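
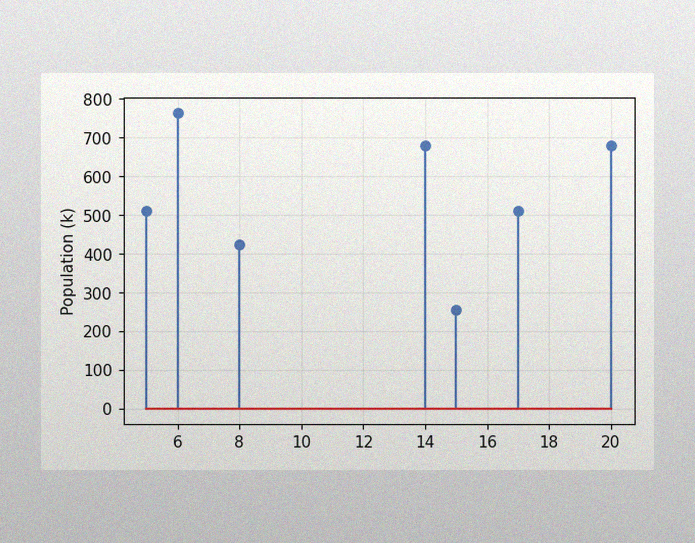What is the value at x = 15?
255k

The image has some photo noise and uneven lighting. The stem at x=15 reaches 255k.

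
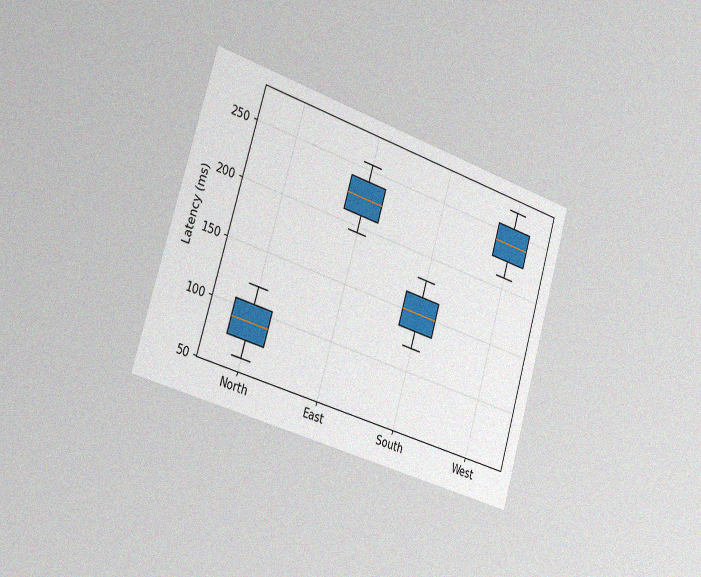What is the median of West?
The chart is tilted about 17° clockwise and viewed slightly from the left, with some photo noise. The median line in the West box sits at 240ms.

240ms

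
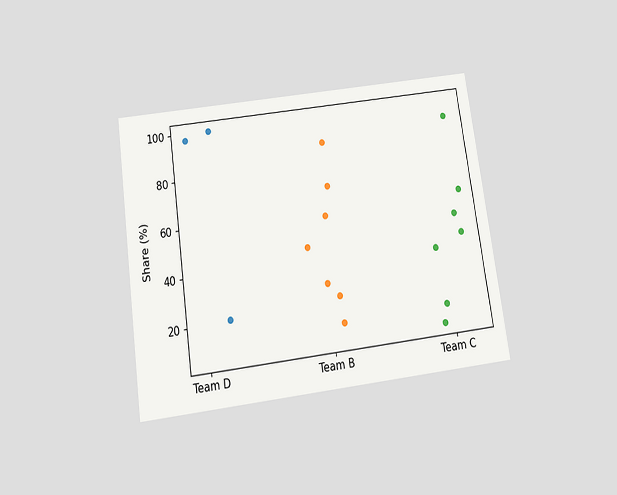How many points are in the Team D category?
The chart is tilted about 8° counter-clockwise and viewed slightly from below. Counting the markers in the Team D column gives 3.

3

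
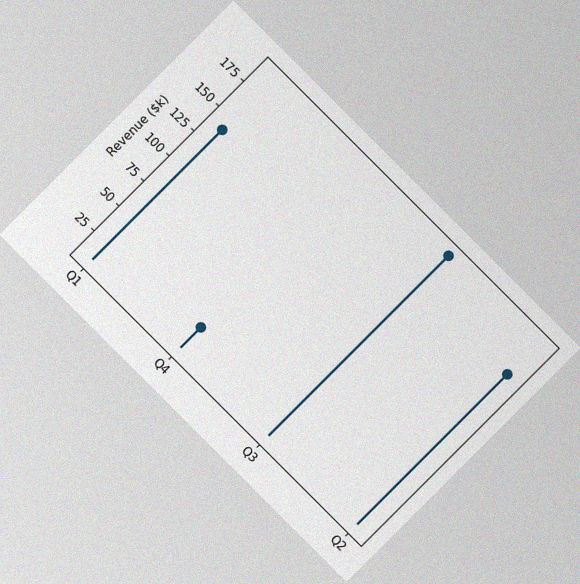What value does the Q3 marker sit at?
$190k

The chart is tilted about 45° clockwise, with some photo noise. The Q3 marker sits at $190k.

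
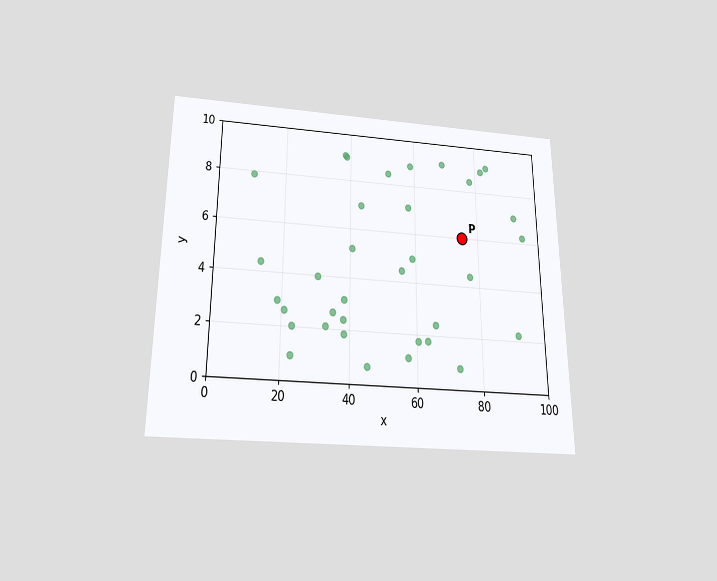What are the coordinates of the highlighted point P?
(75, 6)

The chart is viewed slightly from below. Following the gridlines from P to each axis, P sits at (75, 6).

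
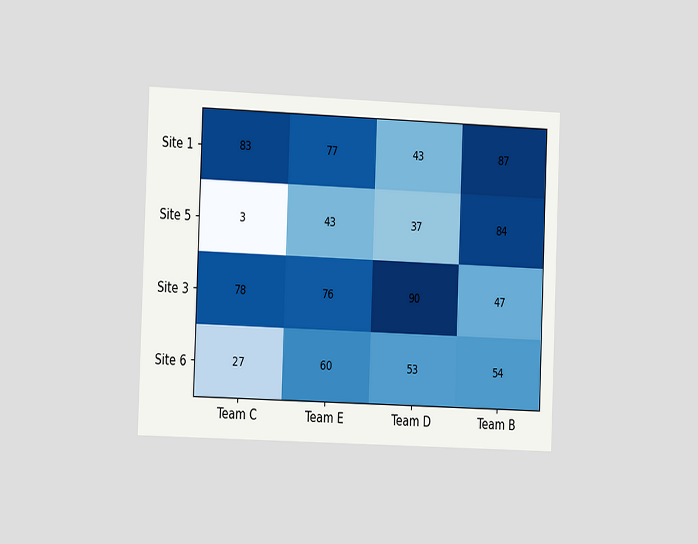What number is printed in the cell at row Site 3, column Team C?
78

The chart is tilted about 2° clockwise and viewed slightly from the left. The (Site 3, Team C) cell reads 78.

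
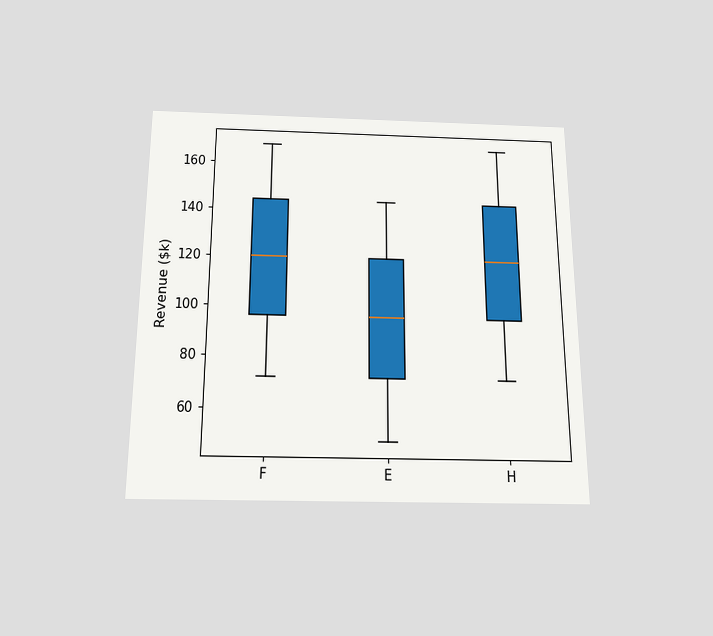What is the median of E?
$96k

The chart is viewed slightly from below. The median line in the E box sits at $96k.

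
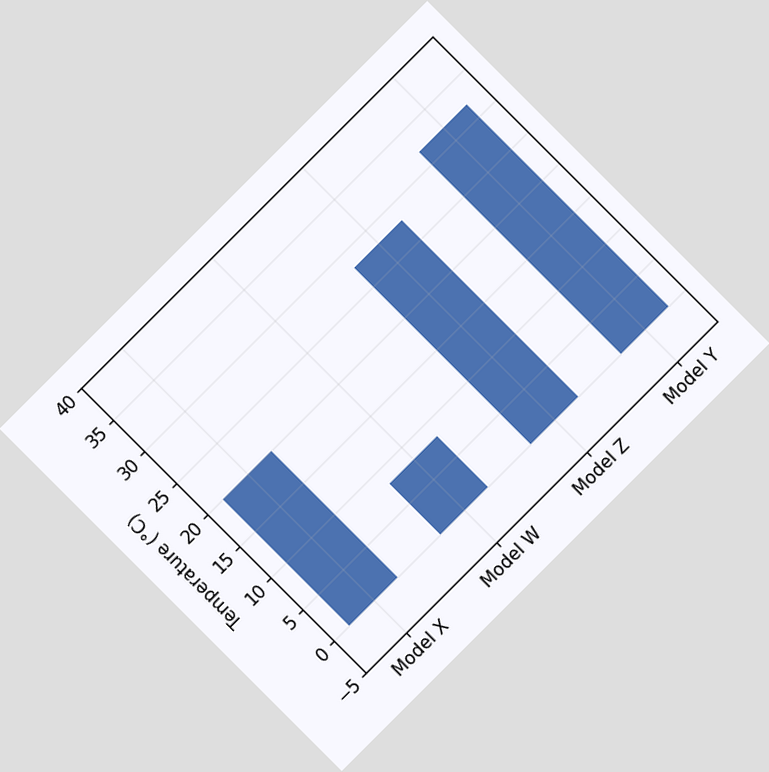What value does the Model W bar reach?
8°C

The chart is tilted about 45° counter-clockwise. Reading along the chart's y-axis, the Model W bar reaches 8°C.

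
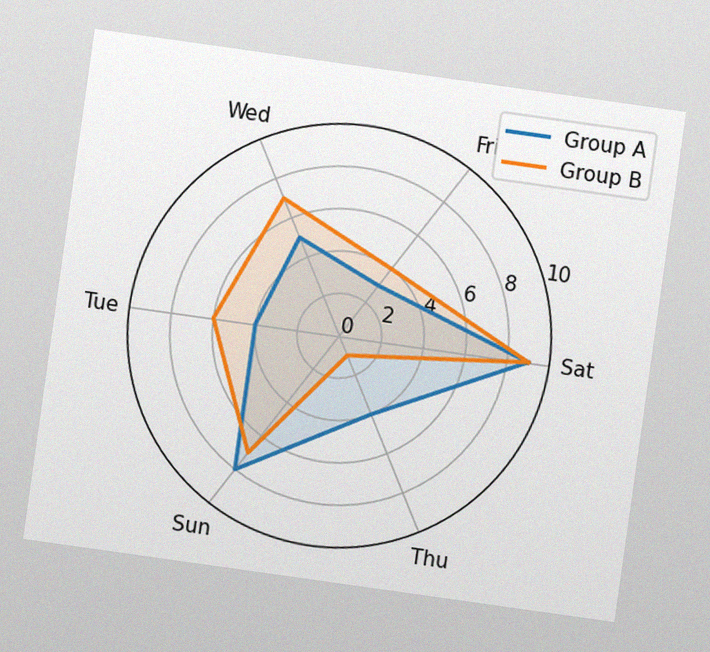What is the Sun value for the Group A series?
8

The chart is tilted about 8° clockwise, with some photo noise. On the Sun axis, Group A reaches 8.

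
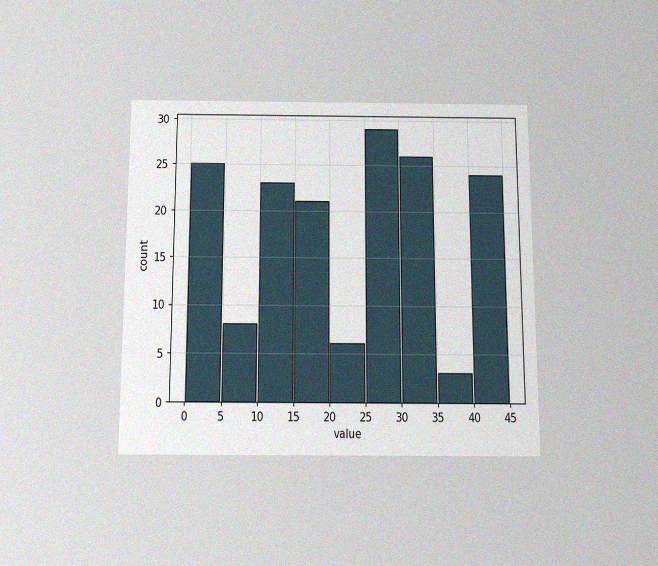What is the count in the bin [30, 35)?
The chart is viewed slightly from below, with some photo noise. The [30, 35) bin has height 26.

26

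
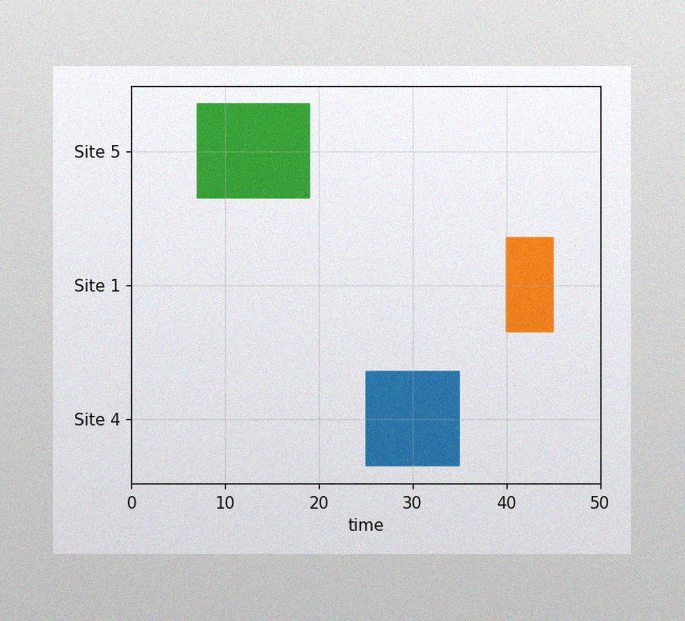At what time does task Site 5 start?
7

The image has some photo noise and uneven lighting. The Site 5 bar begins at t=7.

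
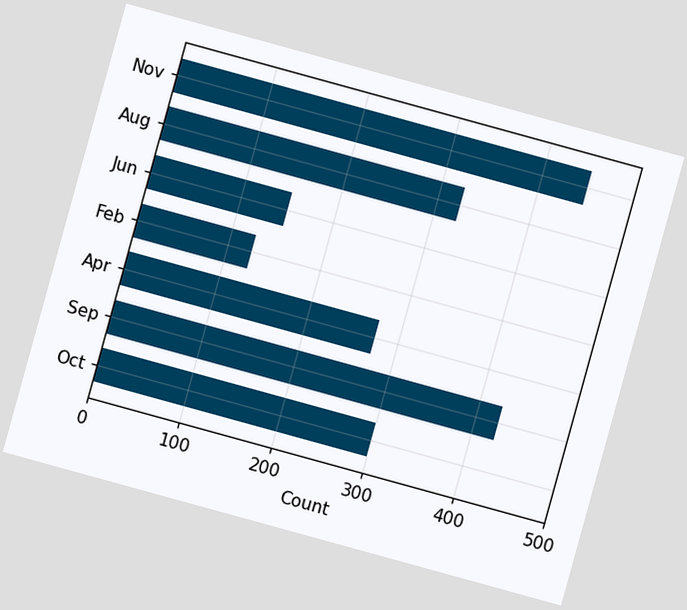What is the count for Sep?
The chart is tilted about 15° clockwise. Reading along the chart's x-axis, the Sep bar reaches 425.

425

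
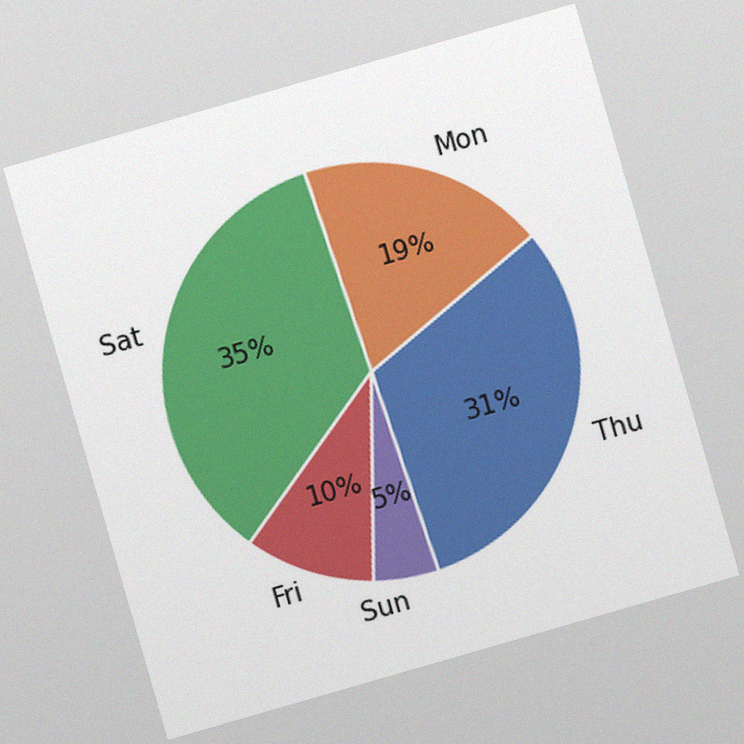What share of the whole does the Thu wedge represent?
The chart is tilted about 16° counter-clockwise, with some photo noise. The Thu slice takes up 31% of the pie.

31%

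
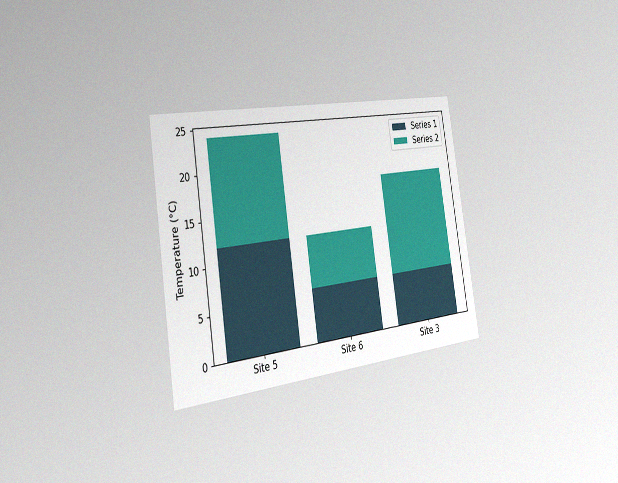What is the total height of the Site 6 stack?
The chart is tilted about 9° counter-clockwise and viewed slightly from the left, with some photo noise. The Site 6 stack's top reaches 12°C on the y-axis.

12°C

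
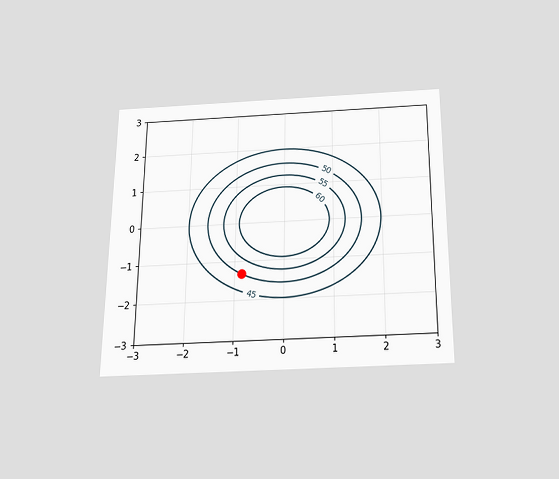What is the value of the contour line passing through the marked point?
The chart is viewed slightly from below. The marked point sits on the contour labelled 50.

50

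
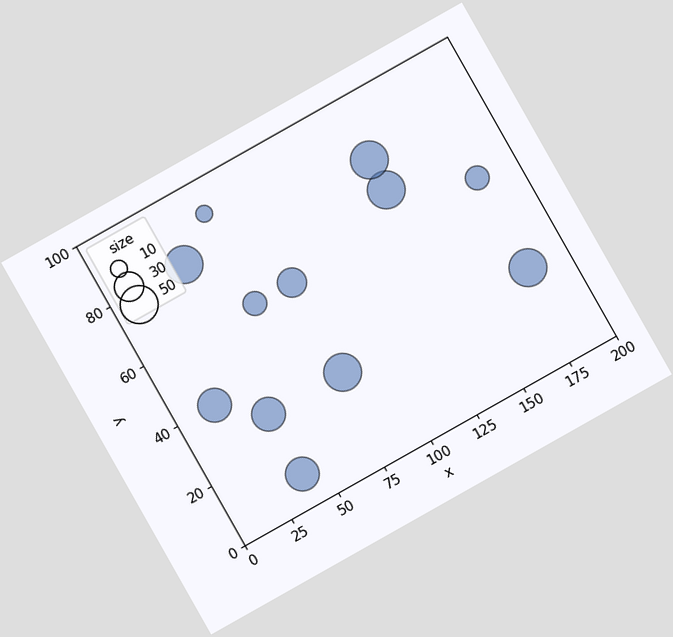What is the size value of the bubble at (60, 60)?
The chart is tilted about 29° counter-clockwise. Matching the bubble at (60, 60) against the size legend gives 20.

20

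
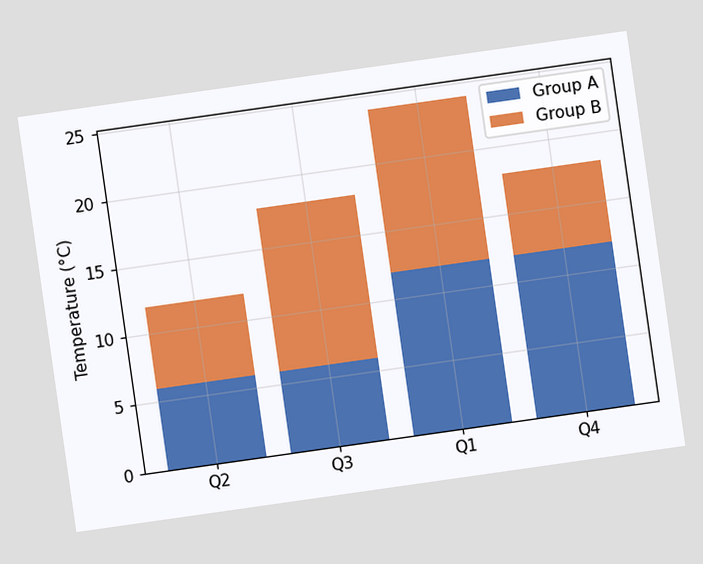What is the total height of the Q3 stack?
18°C

The chart is tilted about 8° counter-clockwise. The Q3 stack's top reaches 18°C on the y-axis.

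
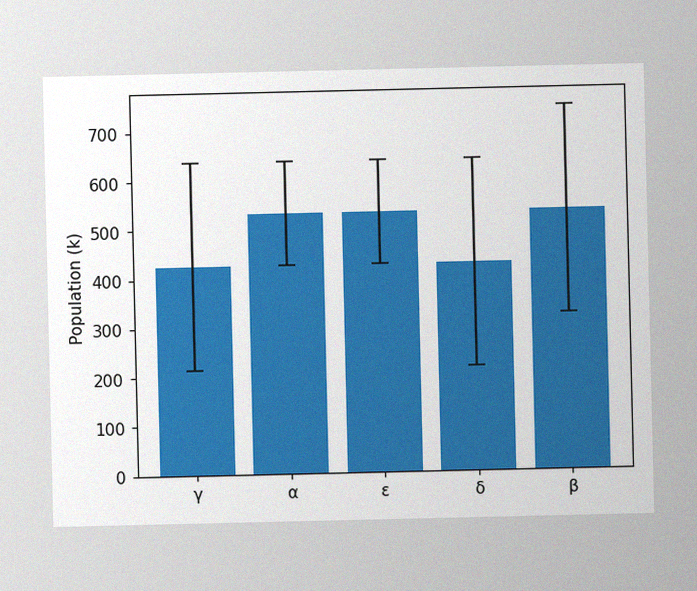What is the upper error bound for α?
636k

The image has some photo noise and uneven lighting. The α bar's upper whisker reaches 636k.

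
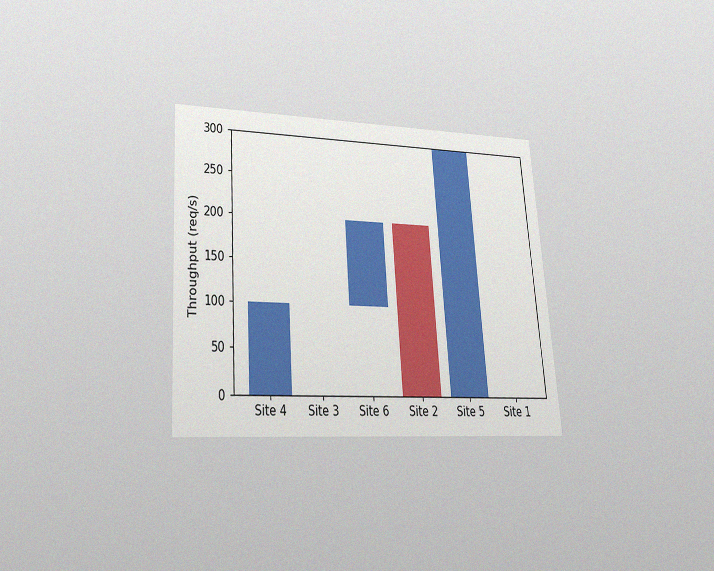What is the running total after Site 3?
The chart is tilted about 4° counter-clockwise and viewed slightly from below, with some photo noise. After Site 3 the running total reaches 100req/s.

100req/s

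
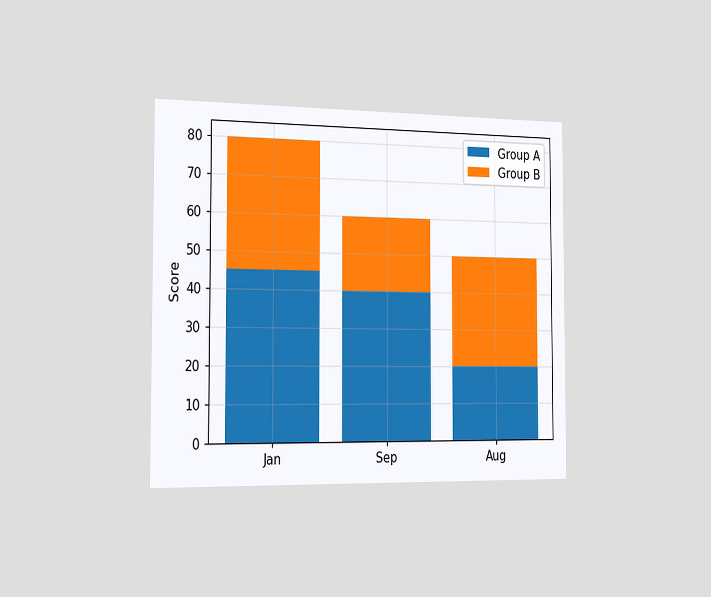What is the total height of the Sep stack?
60

The chart is viewed slightly from the left. The Sep stack's top reaches 60 on the y-axis.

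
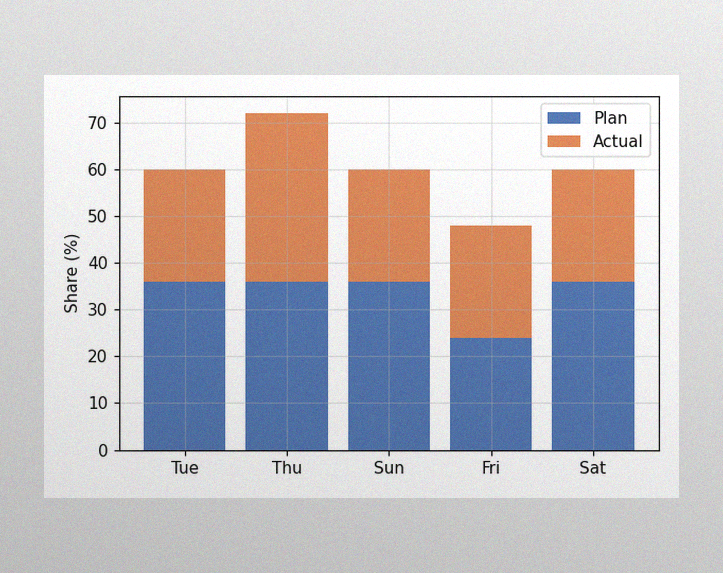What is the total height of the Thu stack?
72%

The image has some photo noise and uneven lighting. The Thu stack's top reaches 72% on the y-axis.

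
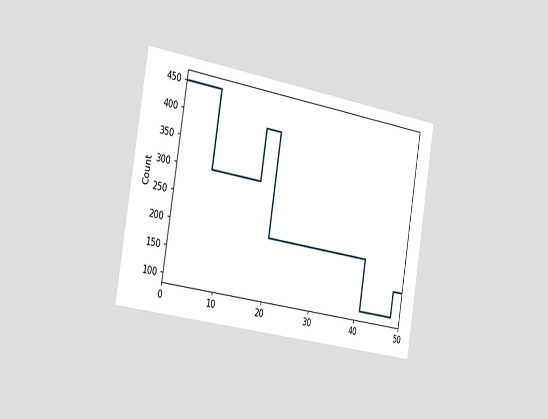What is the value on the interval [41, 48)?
The chart is tilted about 9° clockwise and viewed slightly from the left. On [41, 48) the step sits at 100.

100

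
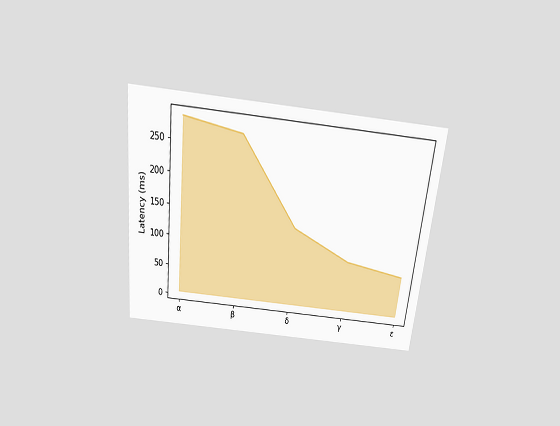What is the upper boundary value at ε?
The chart is tilted about 6° clockwise and viewed slightly from above. At ε the upper boundary is at 75ms.

75ms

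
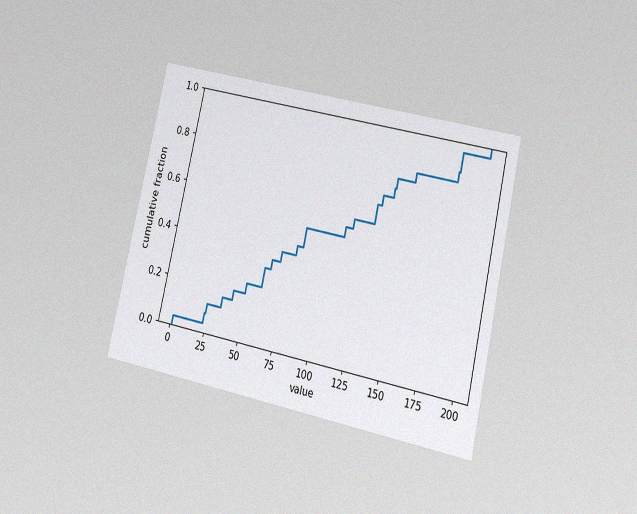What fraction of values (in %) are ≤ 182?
The chart is tilted about 13° clockwise and viewed at a slight angle, with some photo noise. At x=182 the ECDF step is at 96%.

96%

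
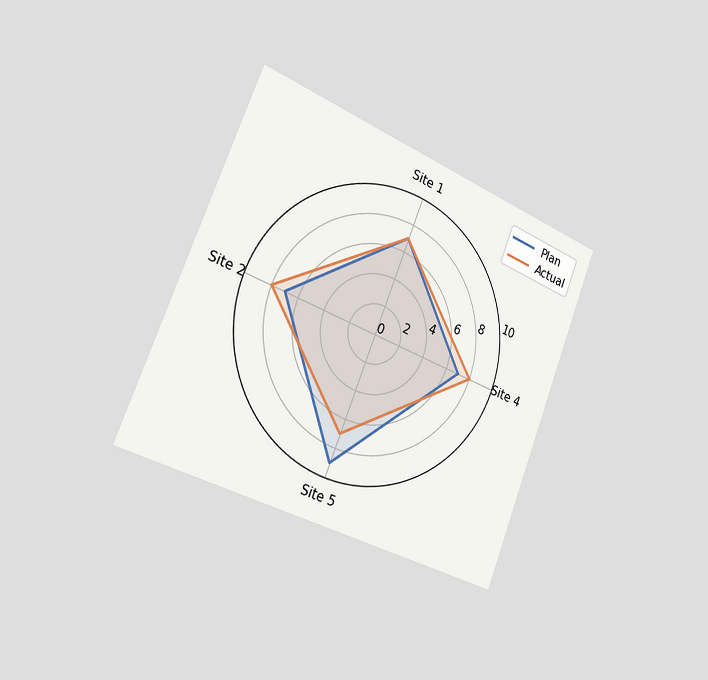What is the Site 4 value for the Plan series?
The chart is tilted about 22° clockwise and viewed slightly from the left. On the Site 4 axis, Plan reaches 7.

7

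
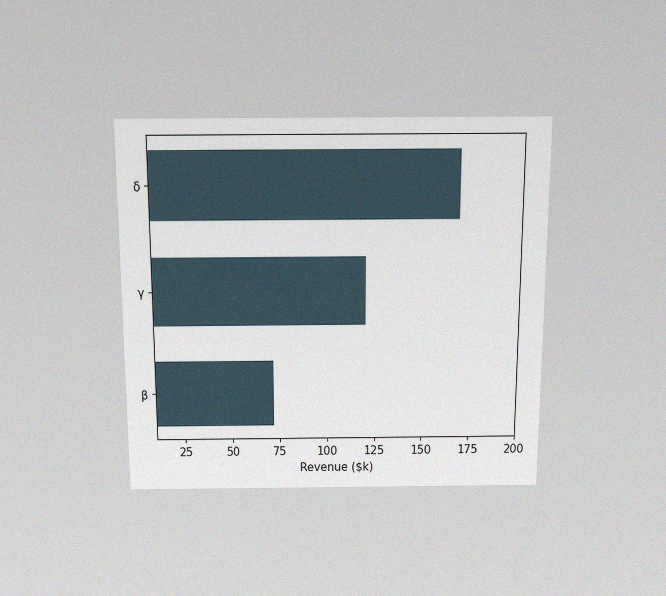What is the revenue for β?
$72k

The chart is viewed slightly from above, with some photo noise. Reading along the chart's x-axis, the β bar reaches $72k.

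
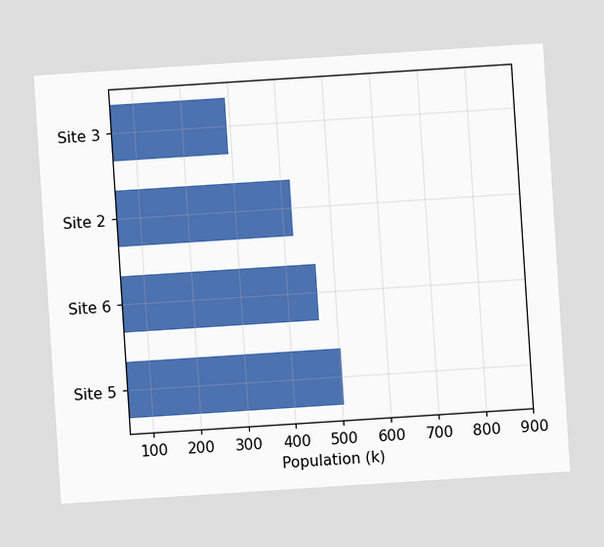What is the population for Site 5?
The chart is tilted about 4° counter-clockwise. Reading along the chart's x-axis, the Site 5 bar reaches 504k.

504k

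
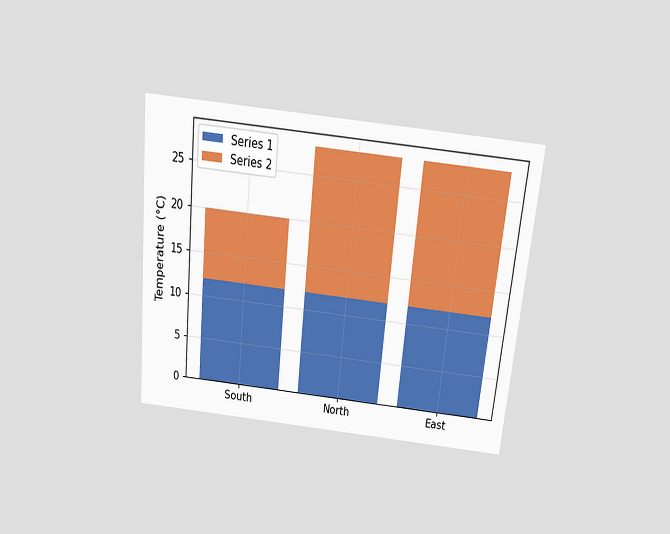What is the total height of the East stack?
The chart is tilted about 6° clockwise and viewed slightly from above. The East stack's top reaches 28°C on the y-axis.

28°C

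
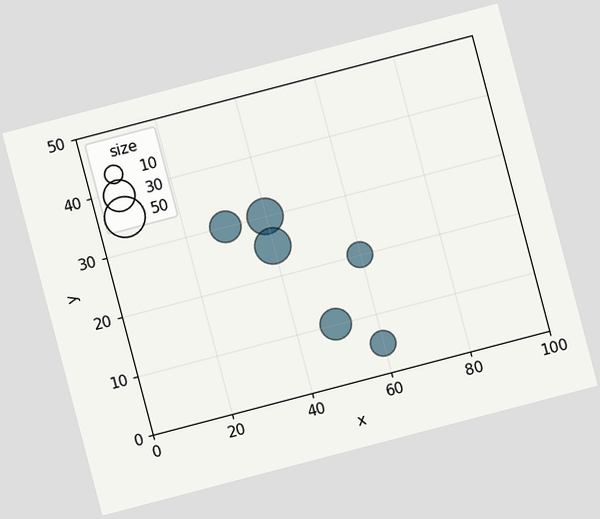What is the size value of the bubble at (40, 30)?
40

The chart is tilted about 15° counter-clockwise. Matching the bubble at (40, 30) against the size legend gives 40.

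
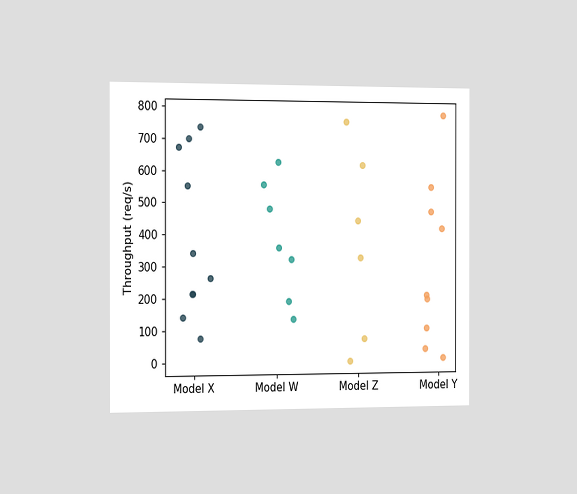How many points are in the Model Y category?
9

The chart is viewed slightly from the left. Counting the markers in the Model Y column gives 9.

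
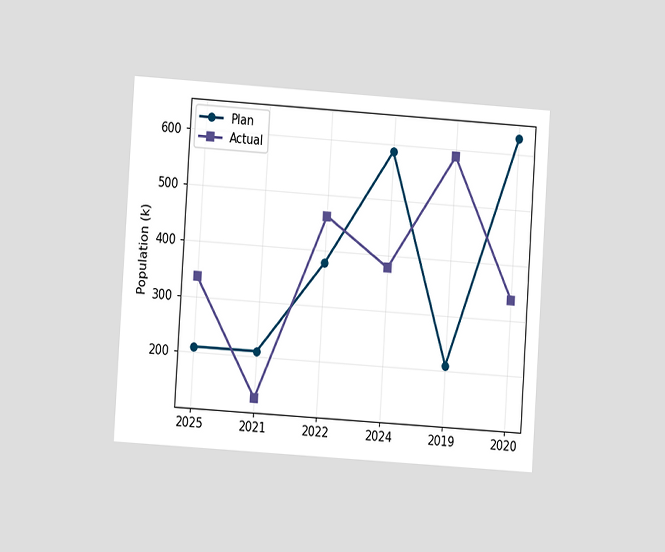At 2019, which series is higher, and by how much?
Actual, by 378k

The chart is tilted about 4° clockwise and viewed at a slight angle. At 2019, Actual sits above the other line by 378k.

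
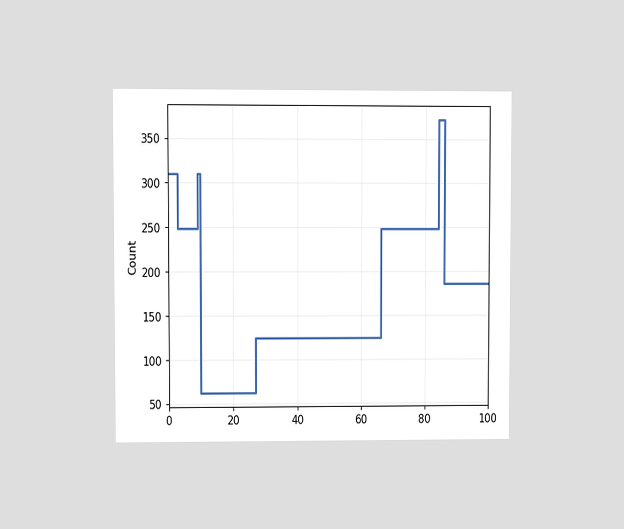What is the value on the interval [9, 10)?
310

The chart is viewed at a slight angle. On [9, 10) the step sits at 310.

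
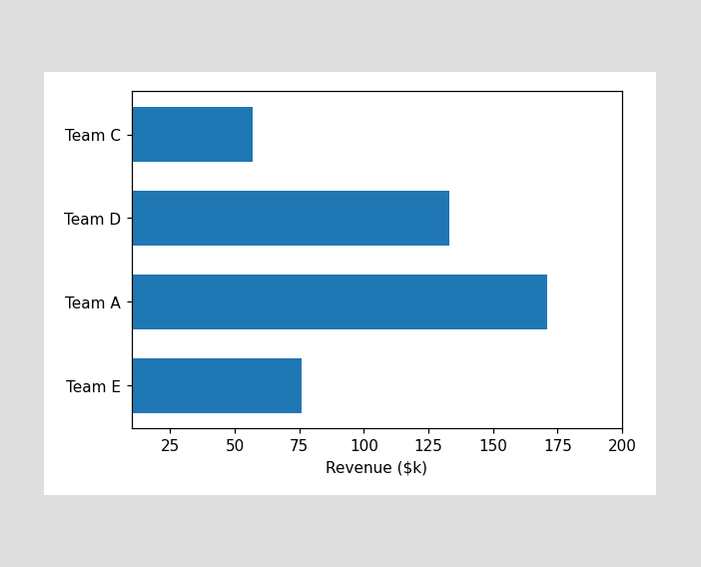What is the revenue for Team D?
$133k

Reading along the chart's x-axis, the Team D bar reaches $133k.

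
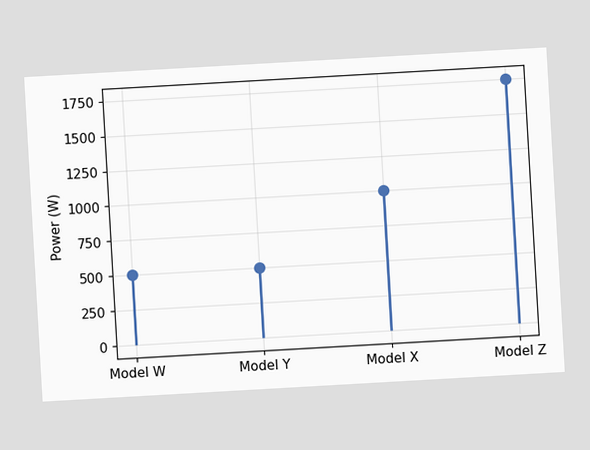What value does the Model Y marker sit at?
The chart is tilted about 3° counter-clockwise. The Model Y marker sits at 500W.

500W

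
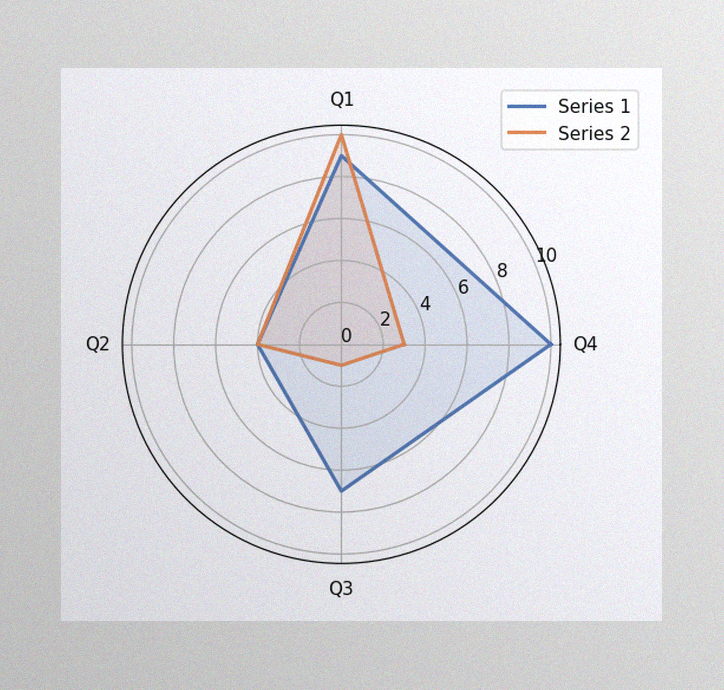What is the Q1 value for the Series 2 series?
The image has some photo noise and uneven lighting. On the Q1 axis, Series 2 reaches 10.

10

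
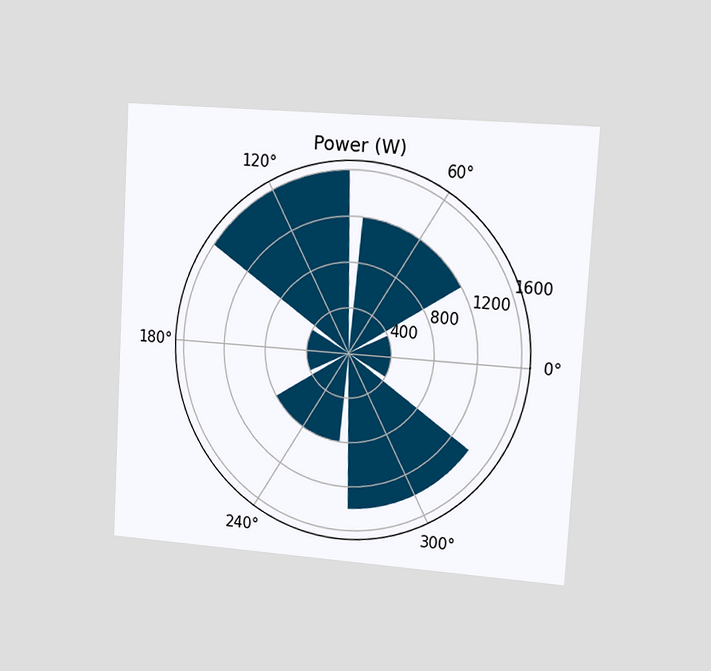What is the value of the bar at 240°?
800W

The chart is tilted about 3° clockwise and viewed slightly from the right. The bar at 240° reaches 800W on the radial axis.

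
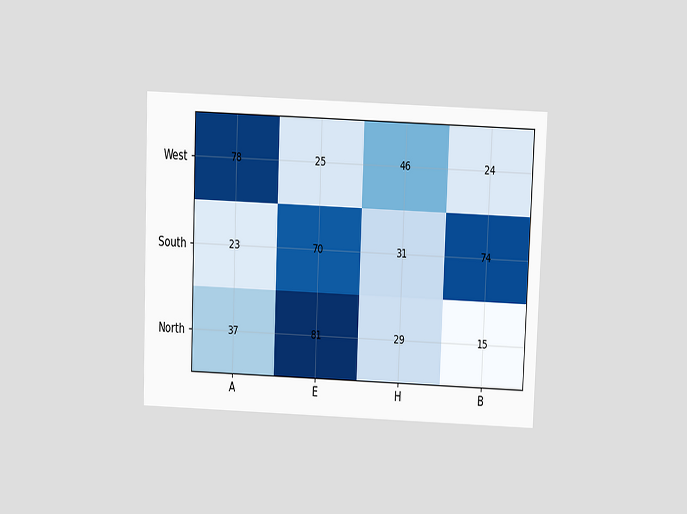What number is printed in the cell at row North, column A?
37

The chart is tilted about 2° clockwise and viewed slightly from above. The (North, A) cell reads 37.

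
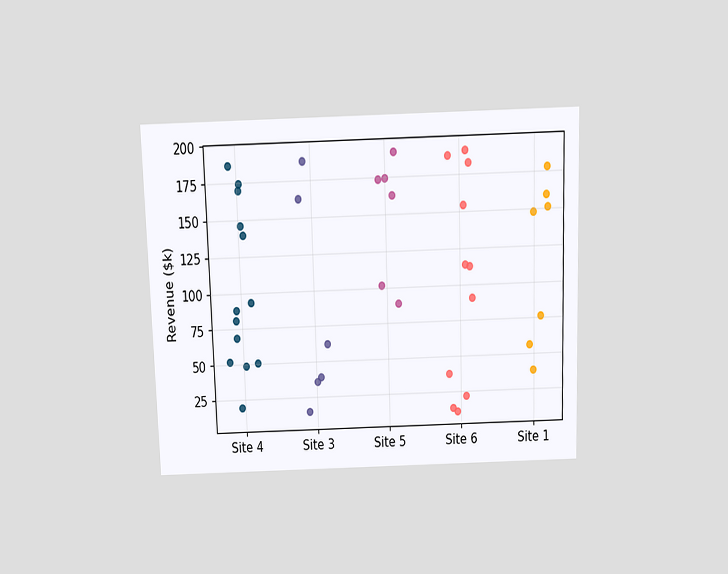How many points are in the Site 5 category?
The chart is viewed slightly from above. Counting the markers in the Site 5 column gives 6.

6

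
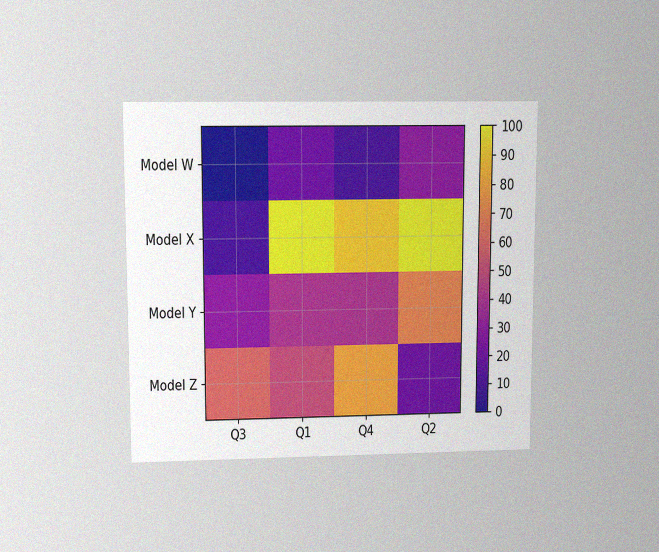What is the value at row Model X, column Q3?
10

The chart is viewed at a slight angle, with some photo noise. Matching cell (Model X, Q3) against the colorbar gives 10.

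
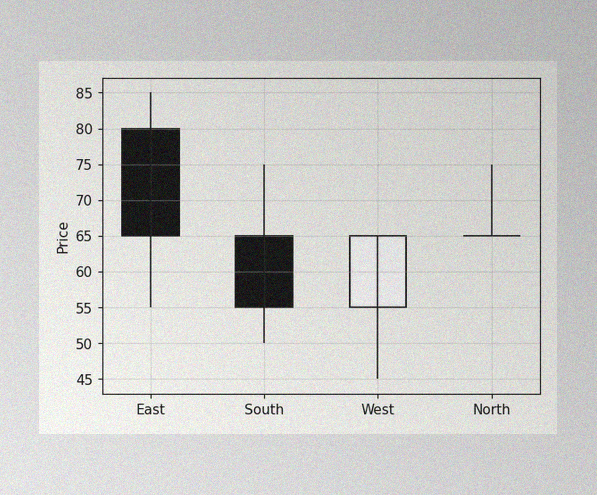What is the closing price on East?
65

The image has some photo noise and uneven lighting. The East candle closes at 65.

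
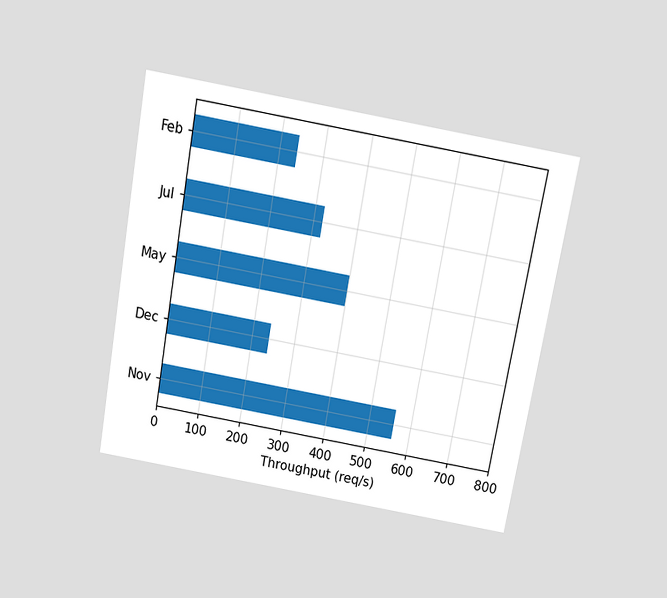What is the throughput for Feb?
240req/s

The chart is tilted about 10° clockwise and viewed slightly from above. Reading along the chart's x-axis, the Feb bar reaches 240req/s.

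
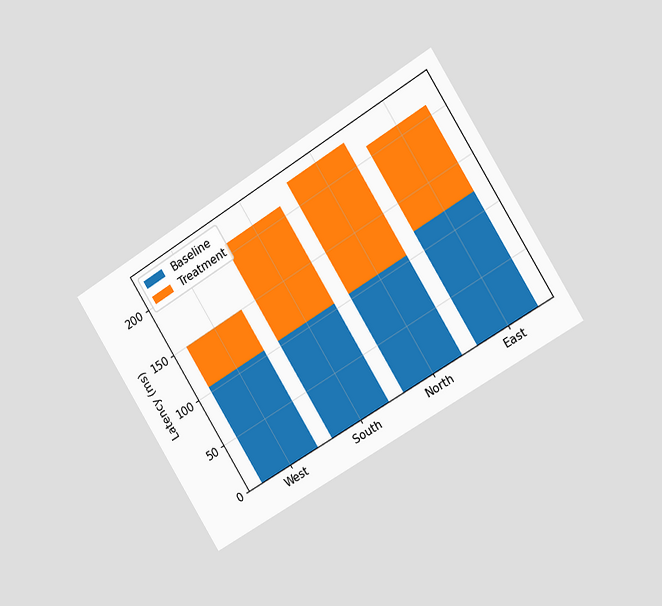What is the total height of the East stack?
210ms

The chart is tilted about 32° counter-clockwise and viewed at a slight angle. The East stack's top reaches 210ms on the y-axis.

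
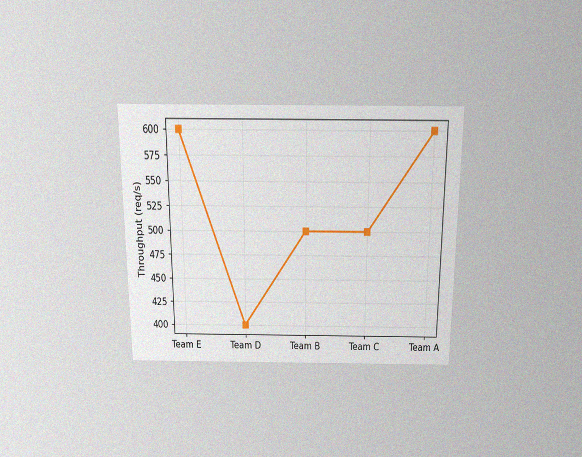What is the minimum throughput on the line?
The chart is viewed slightly from above, with some photo noise. The lowest point is at Team D, and reading across to the y-axis gives 400req/s.

400req/s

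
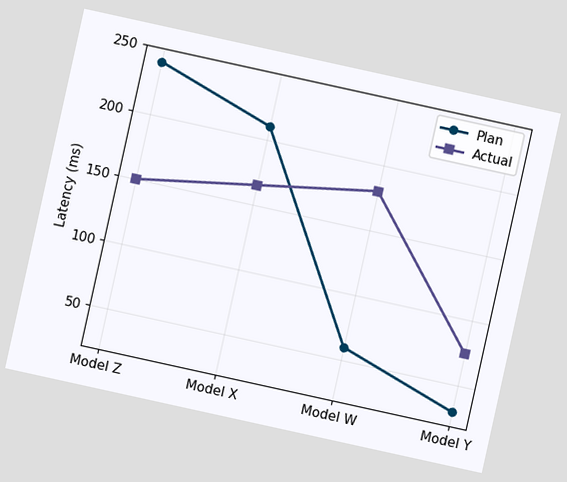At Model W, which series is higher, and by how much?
Actual, by 120ms

The chart is tilted about 12° clockwise. At Model W, Actual sits above the other line by 120ms.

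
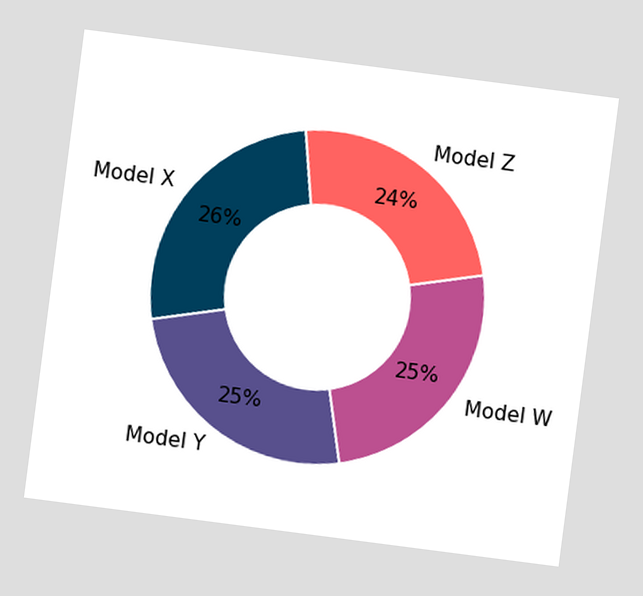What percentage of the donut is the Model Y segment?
25%

The chart is tilted about 7° clockwise. The Model Y segment takes up 25% of the ring.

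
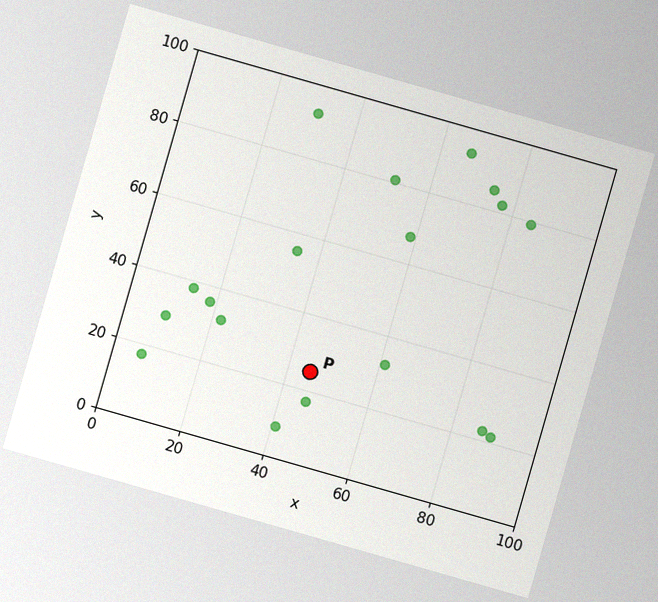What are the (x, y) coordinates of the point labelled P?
(45, 25)

The chart is tilted about 16° clockwise, with some photo noise. Following the gridlines from P to each axis, P sits at (45, 25).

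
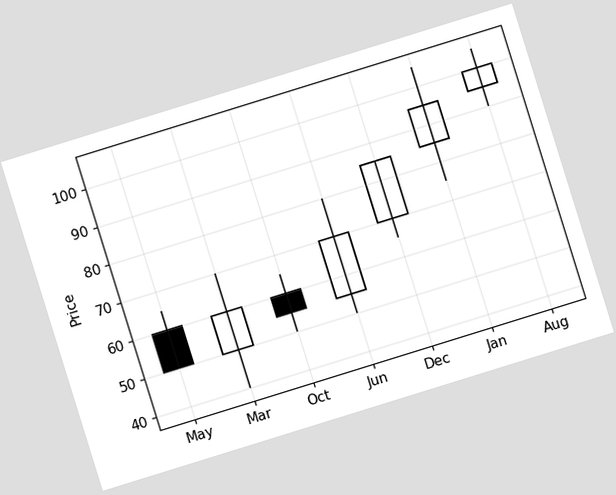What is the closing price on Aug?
100

The chart is tilted about 17° counter-clockwise. The Aug candle closes at 100.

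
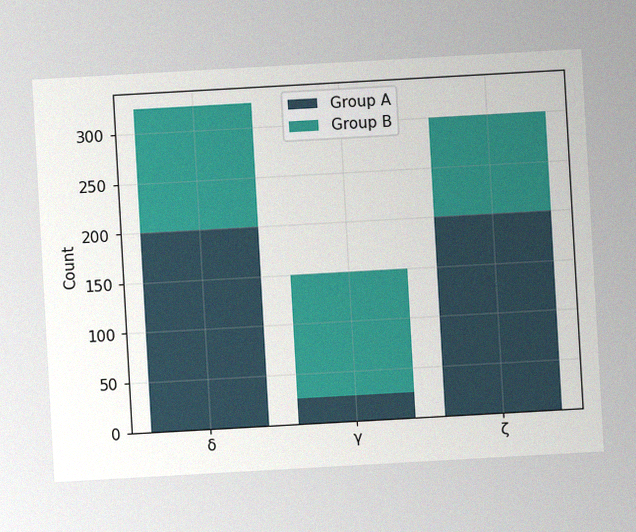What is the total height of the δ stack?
325

The chart is tilted about 3° counter-clockwise, with some photo noise. The δ stack's top reaches 325 on the y-axis.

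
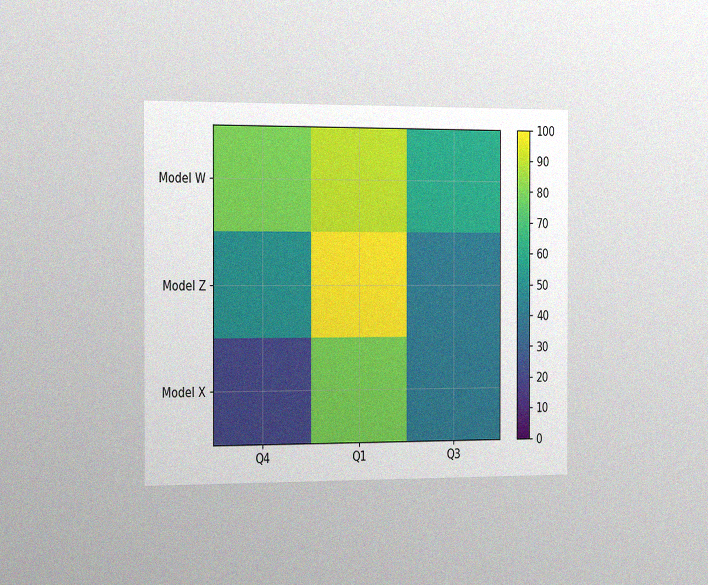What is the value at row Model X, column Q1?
80

The chart is viewed slightly from the left, with some photo noise. Matching cell (Model X, Q1) against the colorbar gives 80.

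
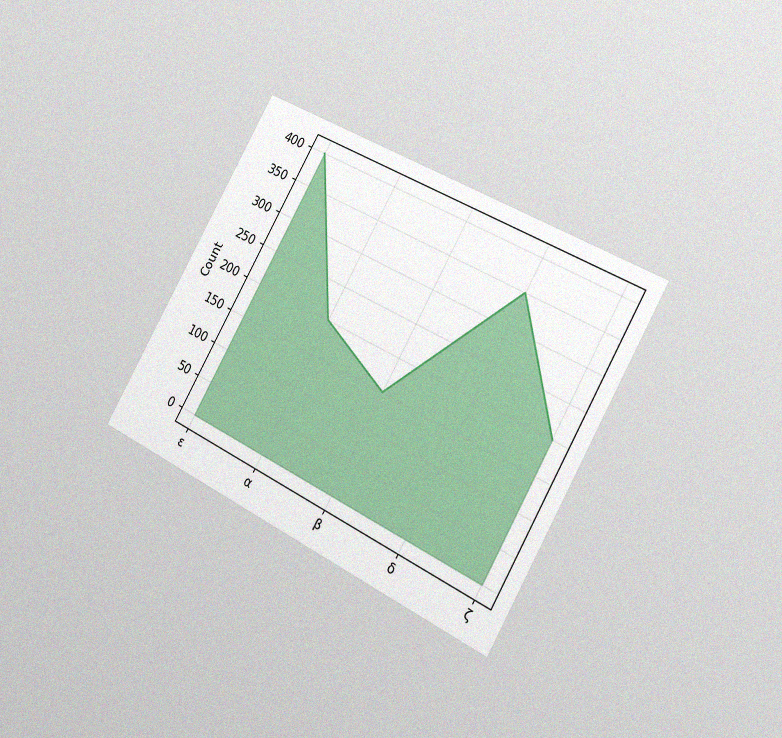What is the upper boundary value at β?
150

The chart is tilted about 29° clockwise and viewed slightly from the right, with some photo noise. At β the upper boundary is at 150.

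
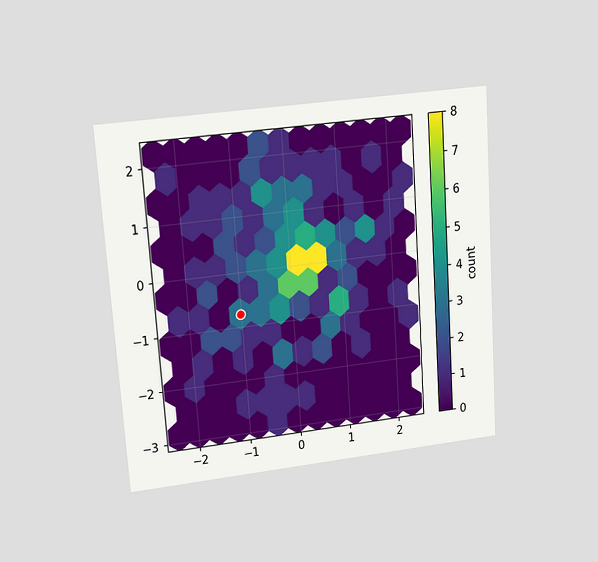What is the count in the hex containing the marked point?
The chart is tilted about 4° counter-clockwise and viewed at a slight angle. The marked hex reads 3 on the colorbar.

3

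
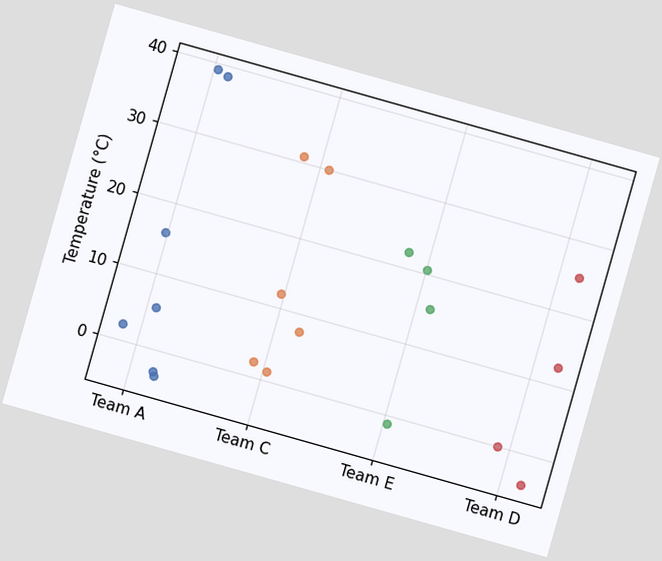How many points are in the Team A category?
The chart is tilted about 16° clockwise. Counting the markers in the Team A column gives 7.

7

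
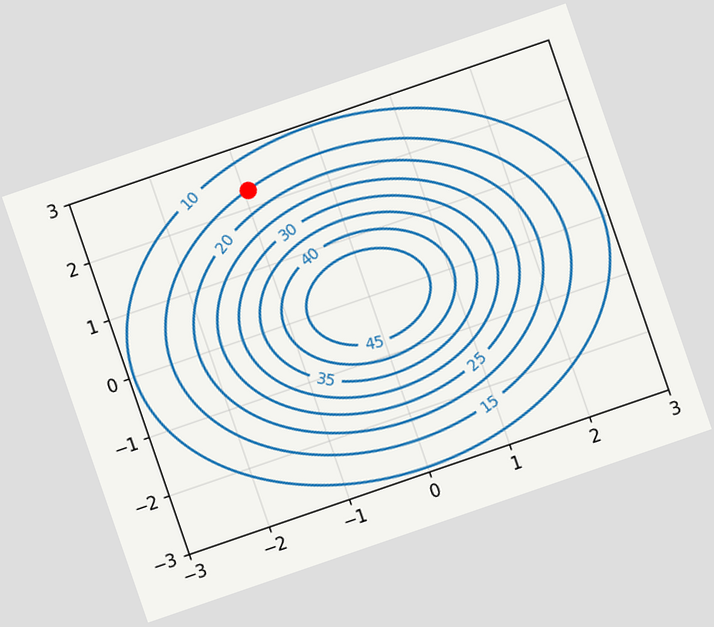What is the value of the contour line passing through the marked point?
The chart is tilted about 19° counter-clockwise. The marked point sits on the contour labelled 15.

15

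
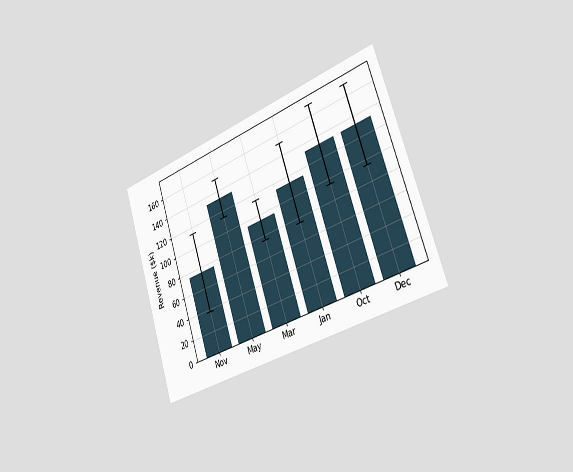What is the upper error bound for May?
The chart is tilted about 18° counter-clockwise and viewed slightly from the right. The May bar's upper whisker reaches $152k.

$152k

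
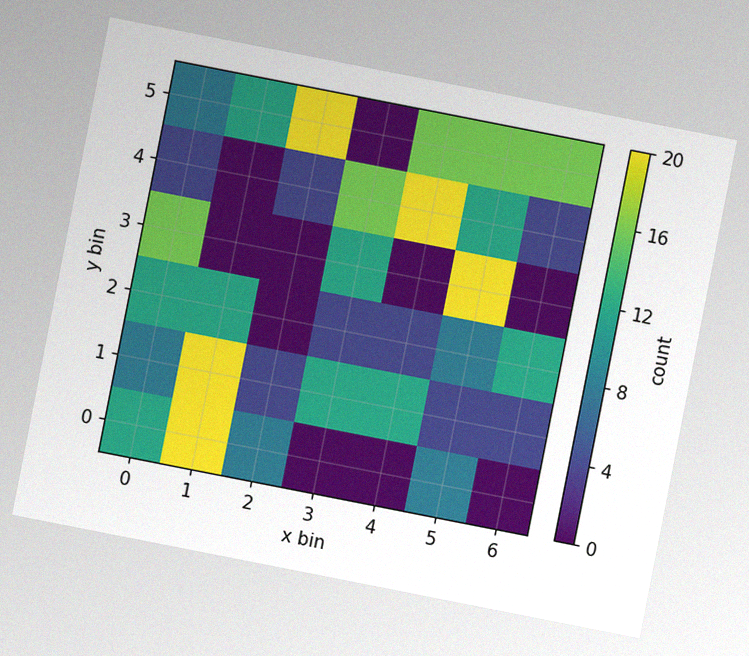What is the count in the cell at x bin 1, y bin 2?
The chart is tilted about 11° clockwise, with some photo noise. Matching the cell (1, 2) against the colorbar gives 12.

12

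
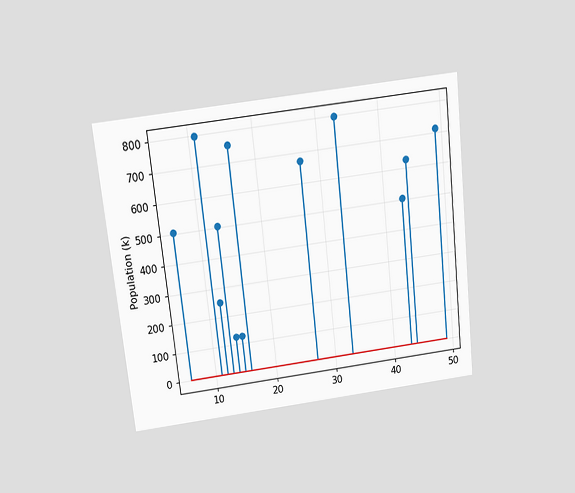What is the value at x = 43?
504k

The chart is tilted about 6° counter-clockwise and viewed slightly from above. The stem at x=43 reaches 504k.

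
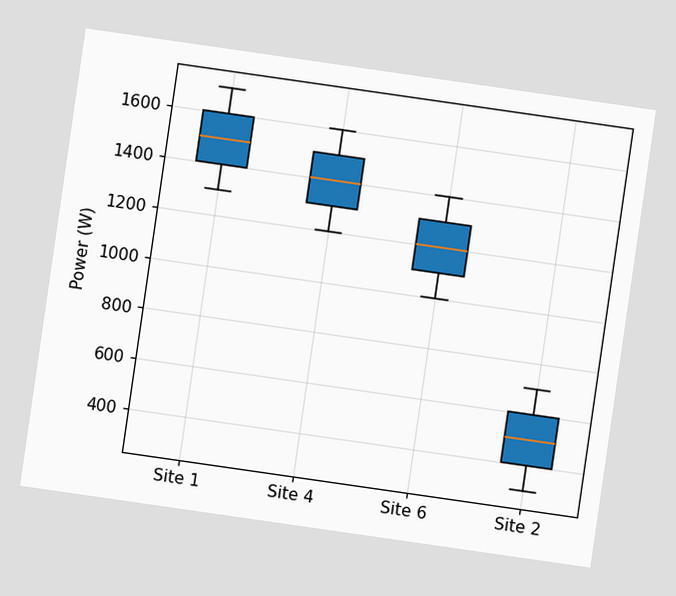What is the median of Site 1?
1500W

The chart is tilted about 8° clockwise. The median line in the Site 1 box sits at 1500W.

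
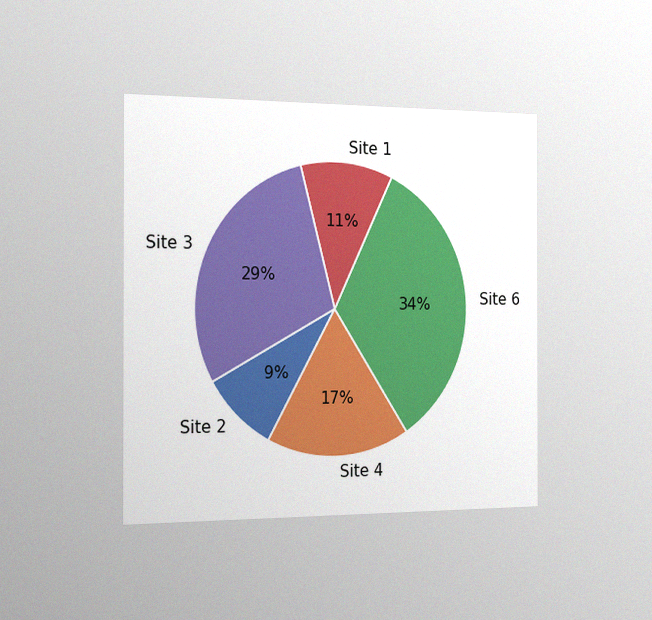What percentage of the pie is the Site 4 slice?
17%

The chart is viewed slightly from the left, with some photo noise. The Site 4 slice takes up 17% of the pie.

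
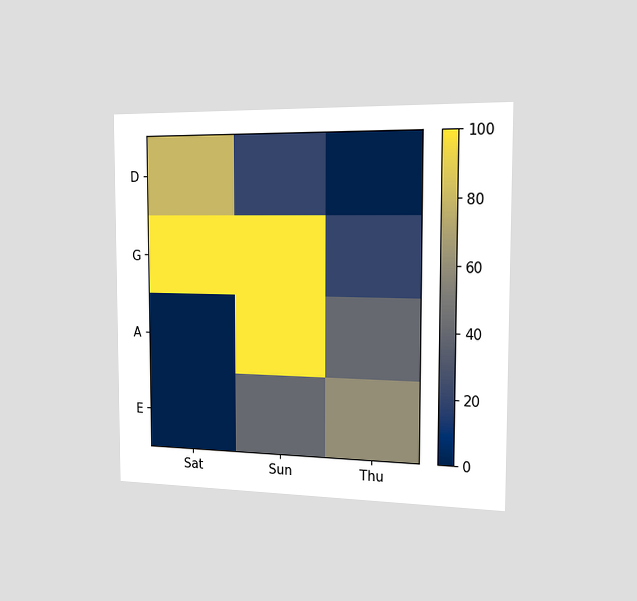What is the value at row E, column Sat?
0

The chart is viewed slightly from the right. Matching cell (E, Sat) against the colorbar gives 0.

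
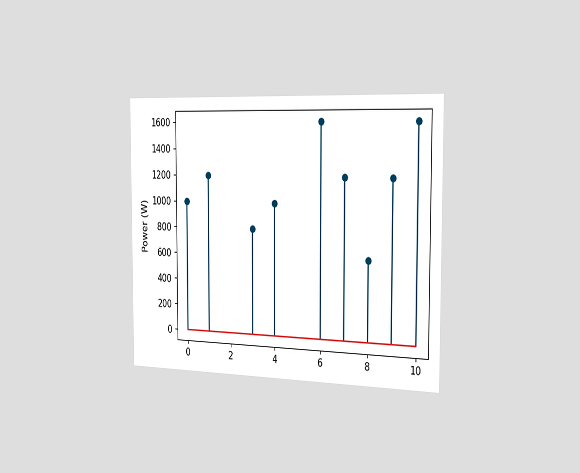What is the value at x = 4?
1000W

The chart is viewed slightly from the right. The stem at x=4 reaches 1000W.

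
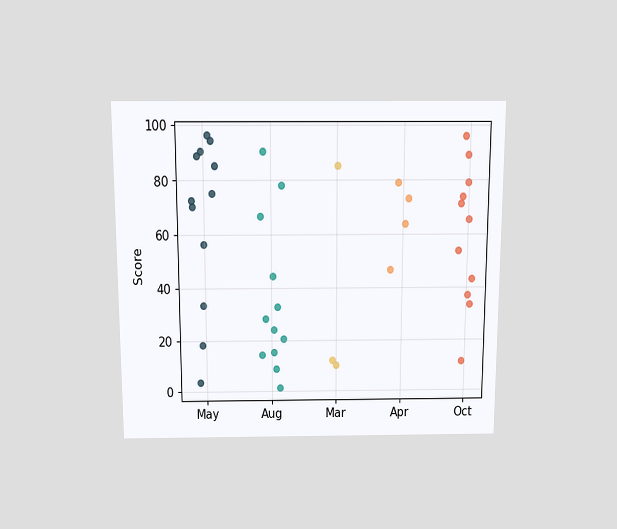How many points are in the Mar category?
The chart is viewed slightly from above. Counting the markers in the Mar column gives 3.

3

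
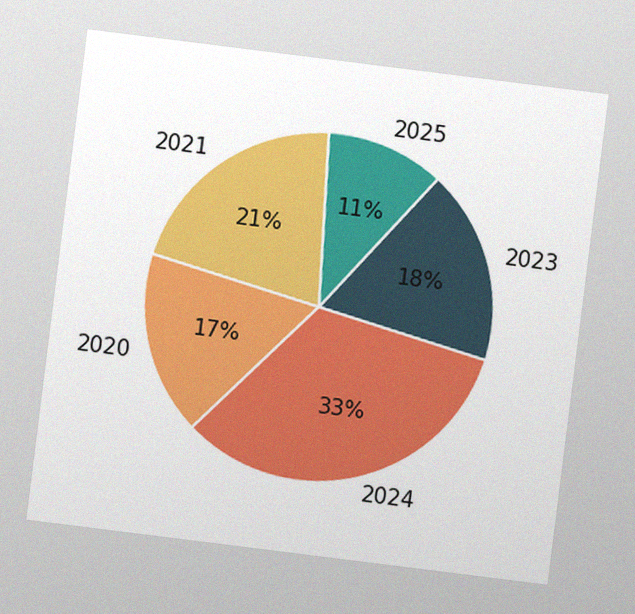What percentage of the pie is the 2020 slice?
17%

The chart is tilted about 7° clockwise, with some photo noise. The 2020 slice takes up 17% of the pie.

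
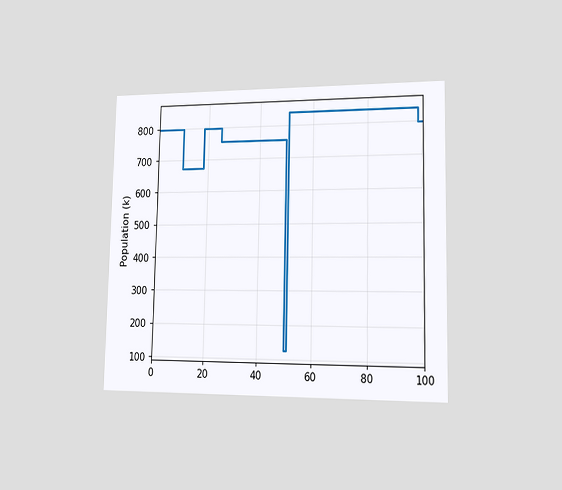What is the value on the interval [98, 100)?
798k

The chart is viewed slightly from the right. On [98, 100) the step sits at 798k.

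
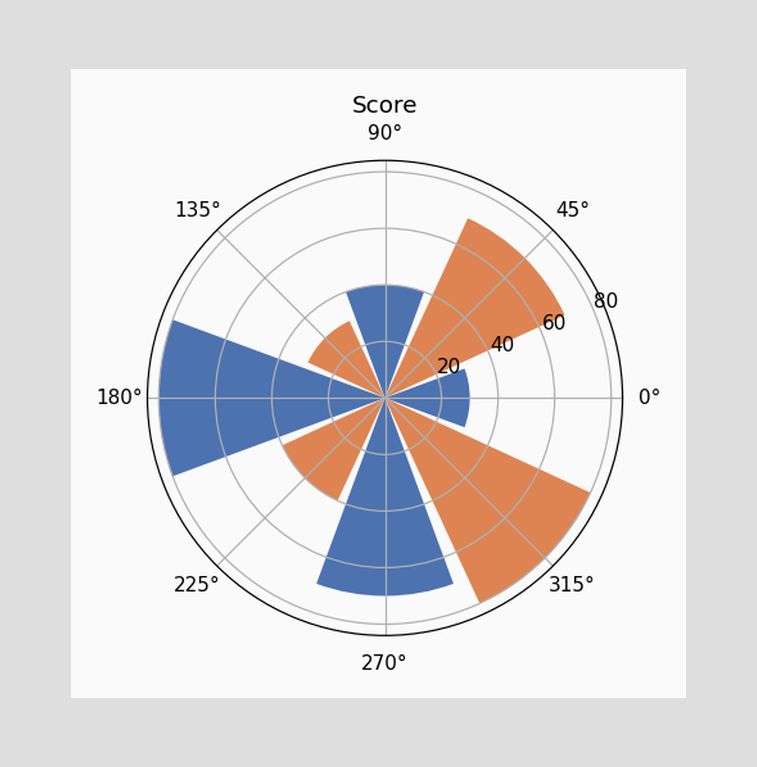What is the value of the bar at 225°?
The bar at 225° reaches 40 on the radial axis.

40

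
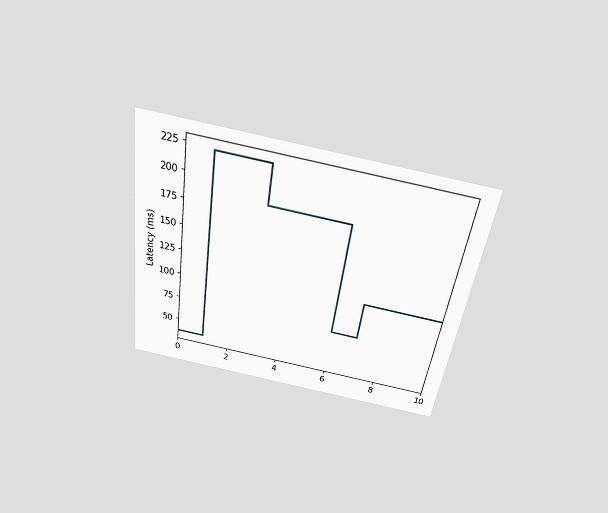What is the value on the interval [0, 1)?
The chart is tilted about 8° clockwise and viewed slightly from above. On [0, 1) the step sits at 37ms.

37ms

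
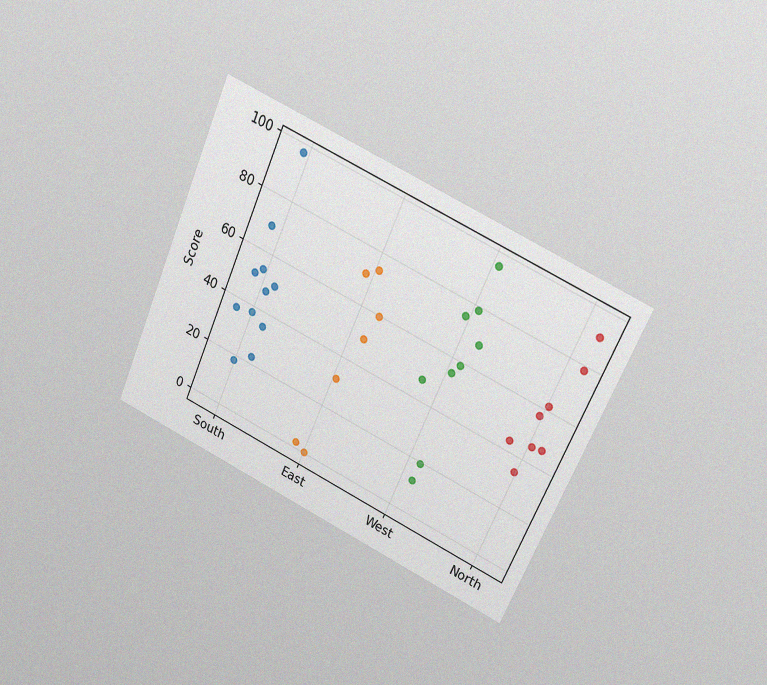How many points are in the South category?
The chart is tilted about 24° clockwise and viewed at a slight angle, with some photo noise. Counting the markers in the South column gives 11.

11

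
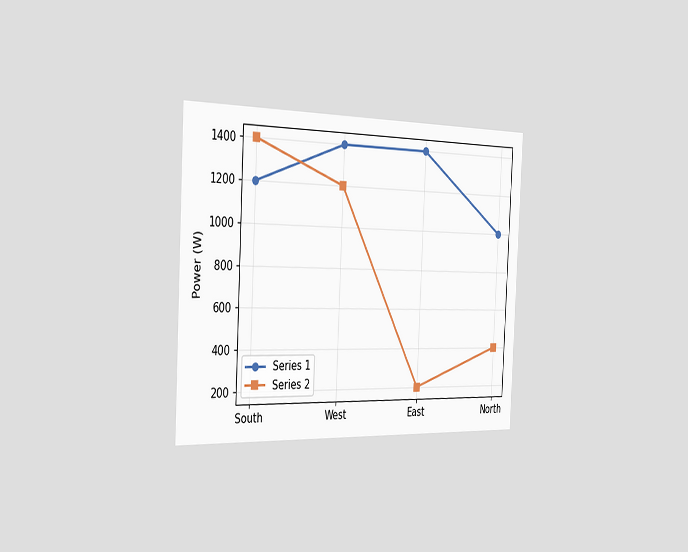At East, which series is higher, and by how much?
Series 1, by 1200W

The chart is tilted about 3° clockwise and viewed slightly from the left. At East, Series 1 sits above the other line by 1200W.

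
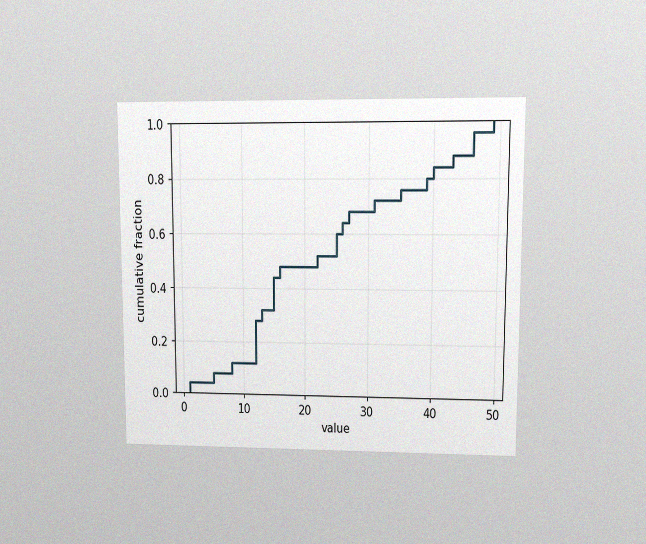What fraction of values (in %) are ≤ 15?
The chart is viewed at a slight angle, with some photo noise. At x=15 the ECDF step is at 44%.

44%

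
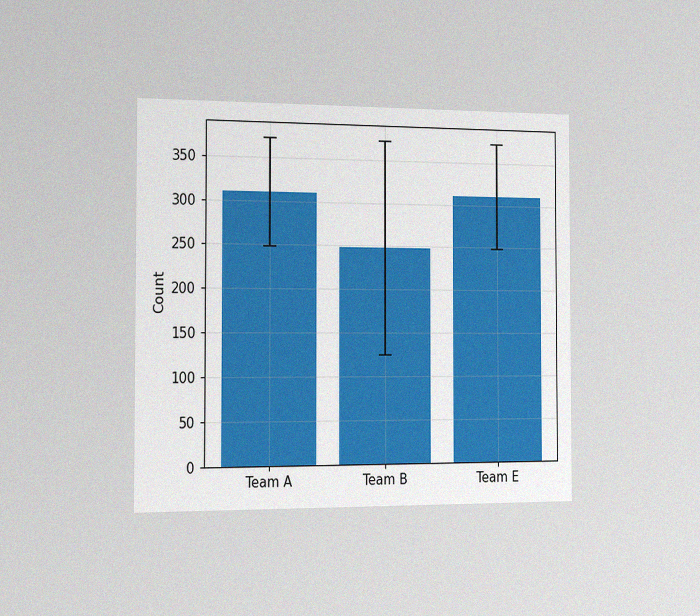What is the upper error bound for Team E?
372

The chart is viewed slightly from the left, with some photo noise. The Team E bar's upper whisker reaches 372.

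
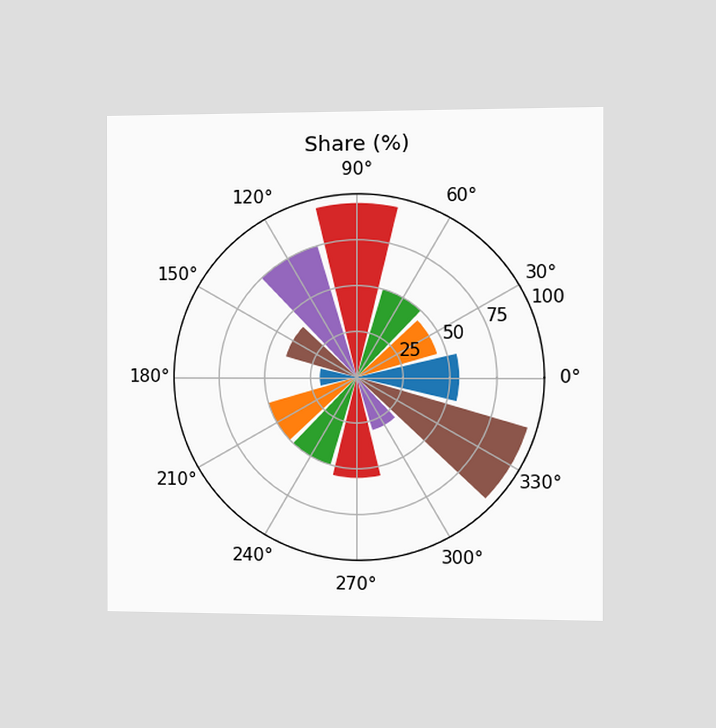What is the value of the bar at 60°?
50%

The chart is viewed slightly from the right. The bar at 60° reaches 50% on the radial axis.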